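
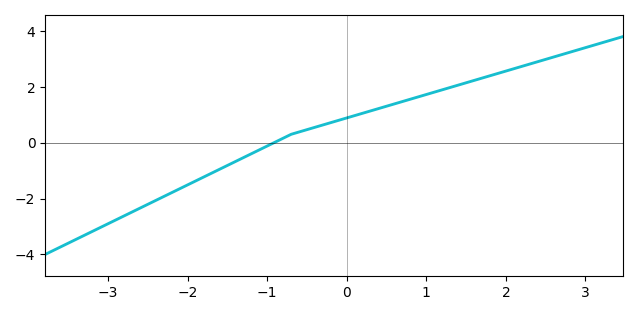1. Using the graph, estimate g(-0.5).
0.468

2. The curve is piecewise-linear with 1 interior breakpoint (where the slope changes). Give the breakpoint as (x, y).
(-0.7, 0.3)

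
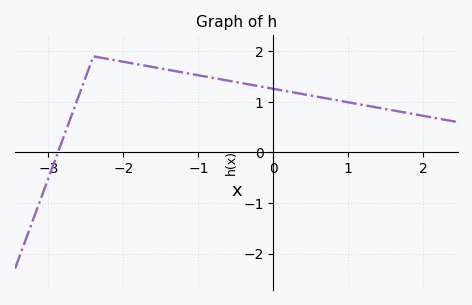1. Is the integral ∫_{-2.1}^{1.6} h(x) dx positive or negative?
positive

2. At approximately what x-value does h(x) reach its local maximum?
-2.4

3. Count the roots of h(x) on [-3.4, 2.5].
1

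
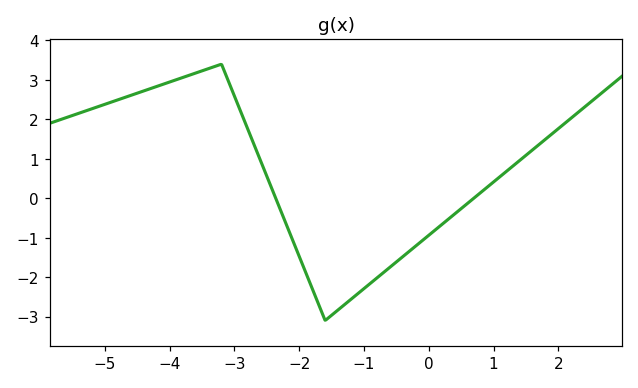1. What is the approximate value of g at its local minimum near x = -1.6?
-3.1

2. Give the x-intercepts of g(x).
-2.4, 0.6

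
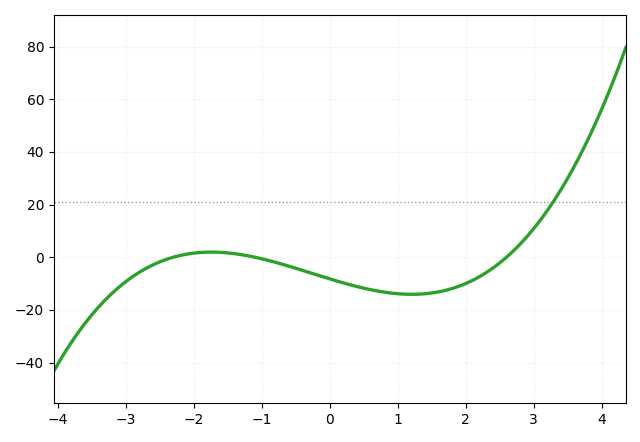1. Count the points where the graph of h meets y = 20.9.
1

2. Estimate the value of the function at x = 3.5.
30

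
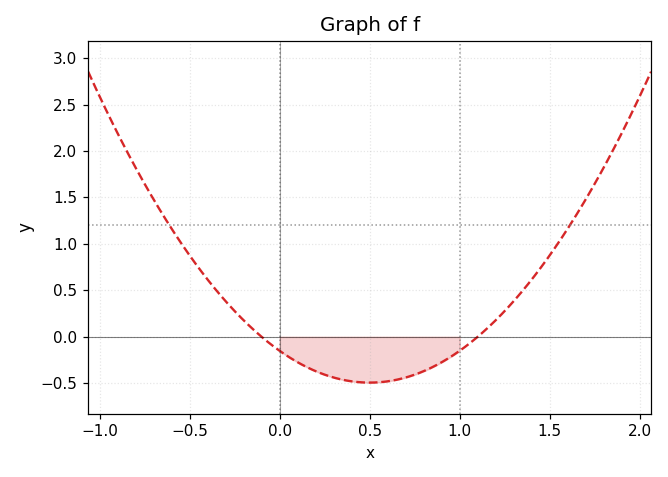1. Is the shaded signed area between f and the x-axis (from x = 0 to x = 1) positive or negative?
negative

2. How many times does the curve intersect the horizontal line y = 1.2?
2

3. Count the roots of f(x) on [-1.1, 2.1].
2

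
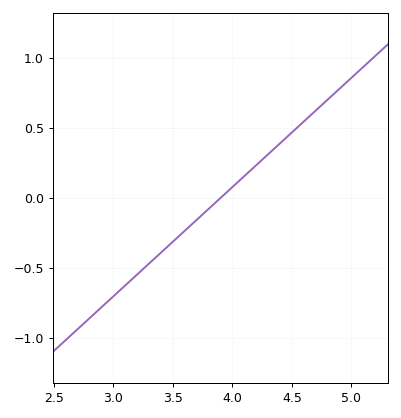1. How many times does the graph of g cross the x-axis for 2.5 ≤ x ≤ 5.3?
1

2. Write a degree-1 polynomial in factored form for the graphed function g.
y = 0.78(x - 3.9)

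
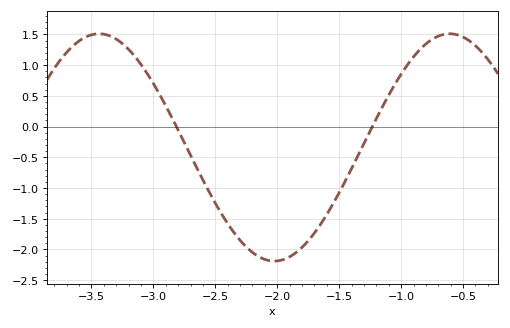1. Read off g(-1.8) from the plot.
-1.97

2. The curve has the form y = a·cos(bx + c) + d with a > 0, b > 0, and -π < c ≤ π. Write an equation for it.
y = 1.85cos(2.22x + 1.35) - 0.34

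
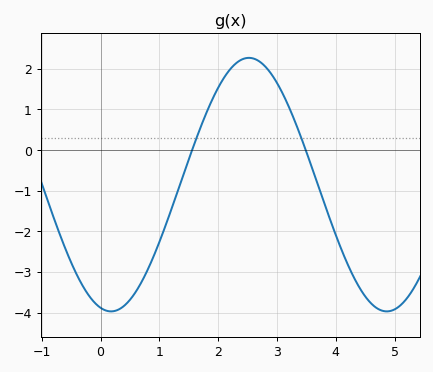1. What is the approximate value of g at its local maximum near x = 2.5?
2.27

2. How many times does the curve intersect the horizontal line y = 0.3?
2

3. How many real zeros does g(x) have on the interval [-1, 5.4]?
2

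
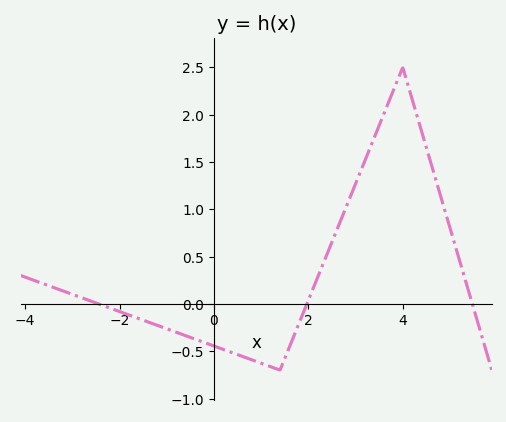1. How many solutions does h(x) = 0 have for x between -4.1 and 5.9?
3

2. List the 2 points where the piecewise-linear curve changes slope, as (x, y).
(1.4, -0.7); (4, 2.5)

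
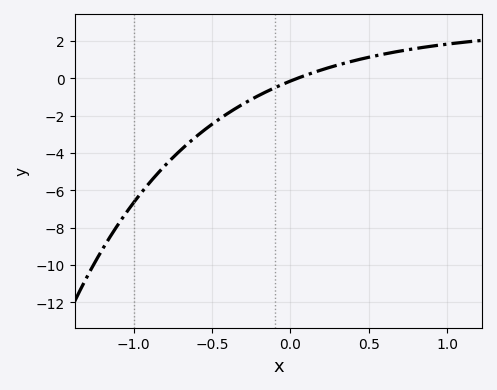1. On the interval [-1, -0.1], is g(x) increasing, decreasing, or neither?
increasing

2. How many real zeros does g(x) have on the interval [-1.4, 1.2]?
1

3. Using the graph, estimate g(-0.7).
-3.8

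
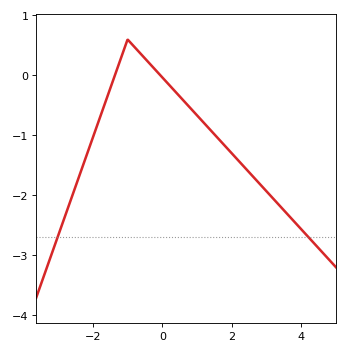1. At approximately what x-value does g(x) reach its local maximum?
-0.999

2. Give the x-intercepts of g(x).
-1.37, -0.053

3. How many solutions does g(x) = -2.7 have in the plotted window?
2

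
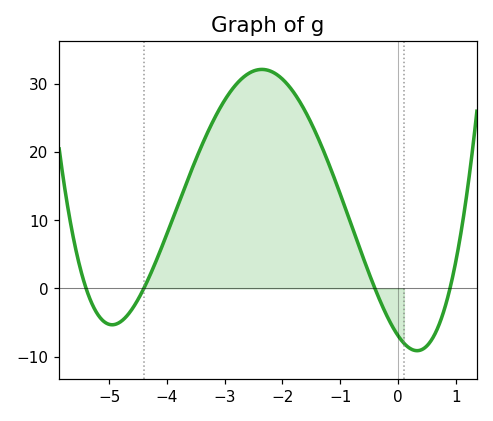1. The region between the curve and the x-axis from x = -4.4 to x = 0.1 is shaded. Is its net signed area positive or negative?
positive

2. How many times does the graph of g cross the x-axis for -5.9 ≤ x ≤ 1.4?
4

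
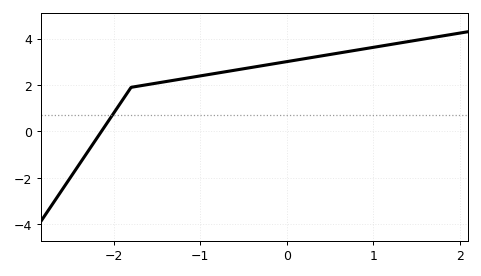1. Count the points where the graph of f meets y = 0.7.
1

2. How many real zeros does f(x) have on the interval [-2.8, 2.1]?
1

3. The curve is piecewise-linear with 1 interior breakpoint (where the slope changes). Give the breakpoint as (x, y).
(-1.8, 1.9)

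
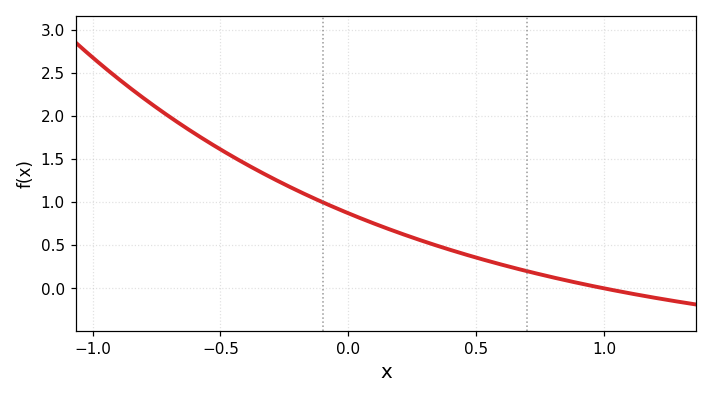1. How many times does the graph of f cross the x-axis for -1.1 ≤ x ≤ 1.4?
1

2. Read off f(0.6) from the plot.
0.274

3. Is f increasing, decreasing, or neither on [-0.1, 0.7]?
decreasing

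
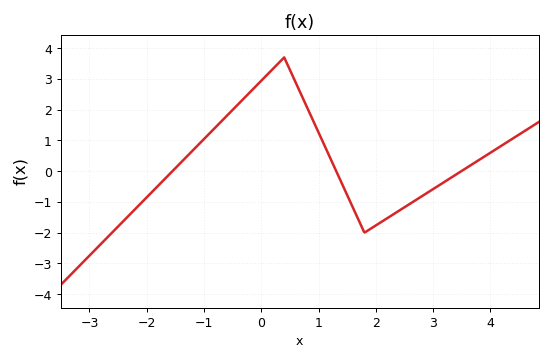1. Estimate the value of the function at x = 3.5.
0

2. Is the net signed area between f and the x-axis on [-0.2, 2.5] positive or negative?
positive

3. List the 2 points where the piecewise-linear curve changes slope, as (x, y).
(0.4, 3.7); (1.8, -2)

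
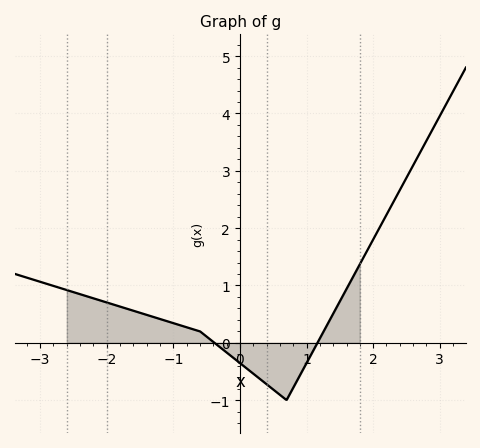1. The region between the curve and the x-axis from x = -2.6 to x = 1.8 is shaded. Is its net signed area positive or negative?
positive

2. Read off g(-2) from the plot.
0.704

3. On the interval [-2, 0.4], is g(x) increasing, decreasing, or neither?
decreasing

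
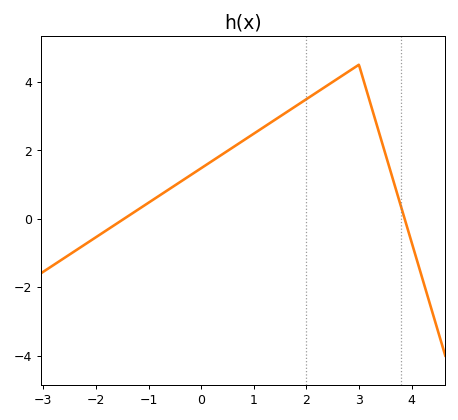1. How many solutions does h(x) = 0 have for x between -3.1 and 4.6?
2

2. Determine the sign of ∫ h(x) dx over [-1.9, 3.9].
positive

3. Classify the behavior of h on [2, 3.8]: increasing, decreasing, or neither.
neither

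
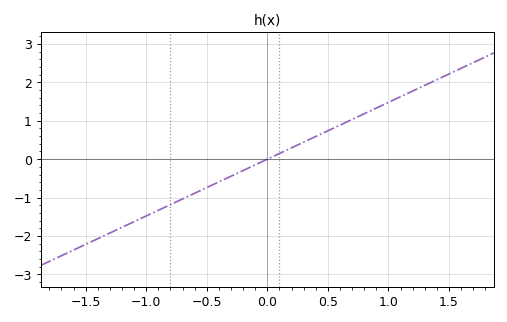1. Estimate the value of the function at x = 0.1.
0.1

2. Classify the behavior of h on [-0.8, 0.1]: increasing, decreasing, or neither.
increasing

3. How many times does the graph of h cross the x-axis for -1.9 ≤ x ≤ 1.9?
1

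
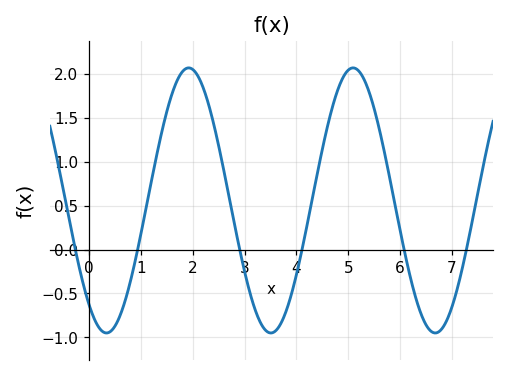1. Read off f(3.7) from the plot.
-0.842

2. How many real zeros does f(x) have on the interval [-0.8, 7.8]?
6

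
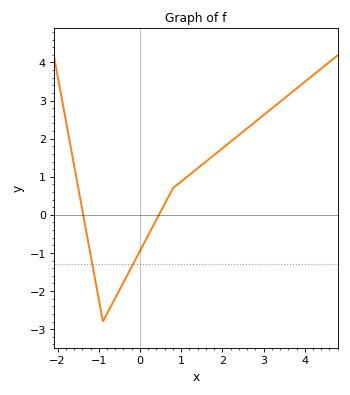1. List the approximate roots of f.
-1.38, 0.46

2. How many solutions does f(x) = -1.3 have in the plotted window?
2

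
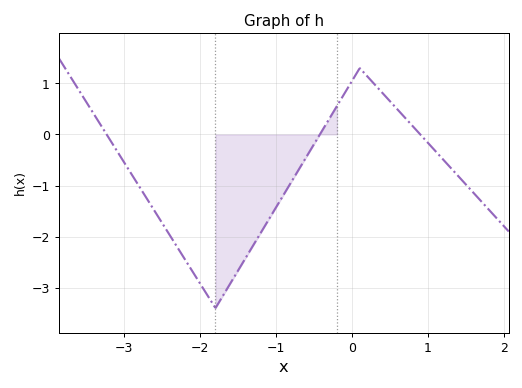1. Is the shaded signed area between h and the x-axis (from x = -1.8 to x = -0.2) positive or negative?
negative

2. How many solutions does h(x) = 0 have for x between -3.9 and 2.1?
3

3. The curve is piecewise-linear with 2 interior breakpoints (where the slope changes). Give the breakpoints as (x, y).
(-1.8, -3.4); (0.1, 1.3)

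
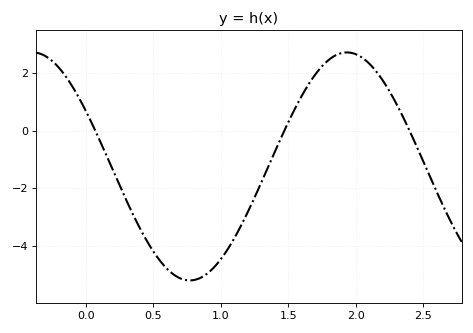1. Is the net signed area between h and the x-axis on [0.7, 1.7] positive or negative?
negative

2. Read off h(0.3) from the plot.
-2.4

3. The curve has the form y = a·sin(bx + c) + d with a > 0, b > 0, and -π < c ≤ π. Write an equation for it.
y = 3.95sin(2.7x + 2.6) - 1.24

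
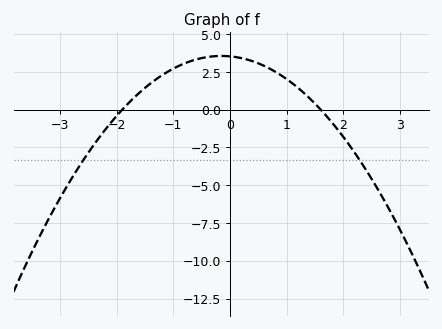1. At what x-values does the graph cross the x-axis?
-1.9, 1.6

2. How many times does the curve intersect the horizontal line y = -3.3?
2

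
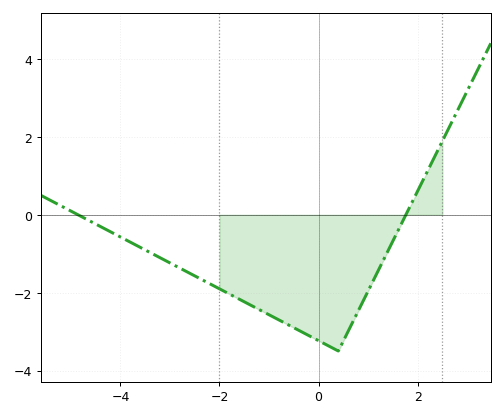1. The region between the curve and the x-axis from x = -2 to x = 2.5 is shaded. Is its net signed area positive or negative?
negative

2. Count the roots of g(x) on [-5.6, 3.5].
2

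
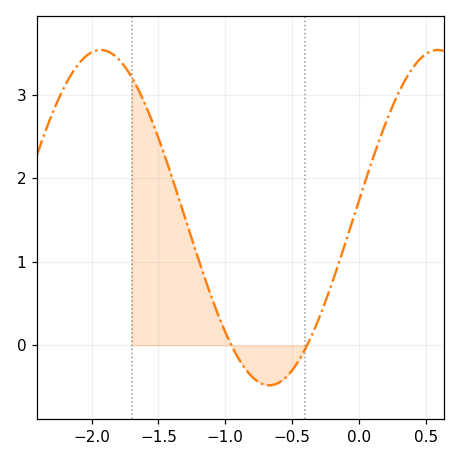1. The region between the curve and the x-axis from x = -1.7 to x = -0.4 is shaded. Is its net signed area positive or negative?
positive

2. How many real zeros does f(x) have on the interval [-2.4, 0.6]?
2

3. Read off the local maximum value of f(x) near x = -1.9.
3.54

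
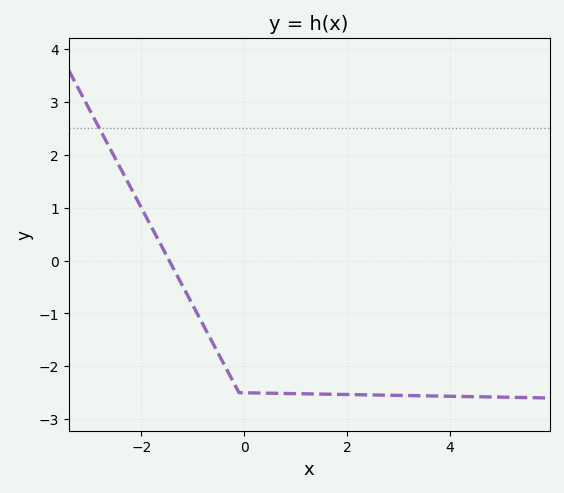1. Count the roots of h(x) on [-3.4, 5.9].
1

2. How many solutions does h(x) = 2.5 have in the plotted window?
1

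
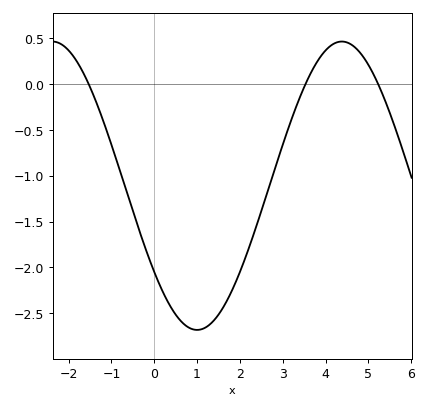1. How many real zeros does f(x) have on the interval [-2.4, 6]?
3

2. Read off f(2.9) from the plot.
-0.804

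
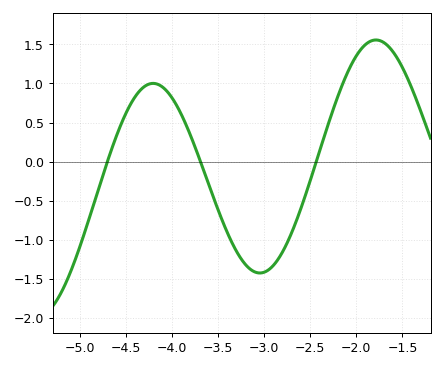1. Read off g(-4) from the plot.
0.8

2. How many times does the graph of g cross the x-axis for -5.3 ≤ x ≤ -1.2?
3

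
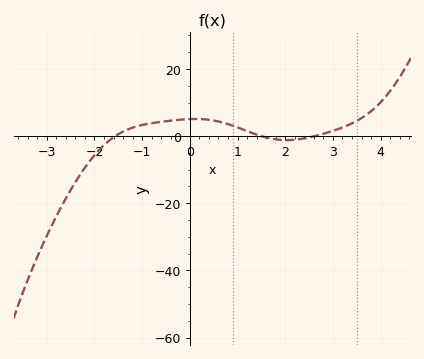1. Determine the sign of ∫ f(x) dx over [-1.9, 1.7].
positive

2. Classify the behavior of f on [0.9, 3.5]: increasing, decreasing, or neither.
neither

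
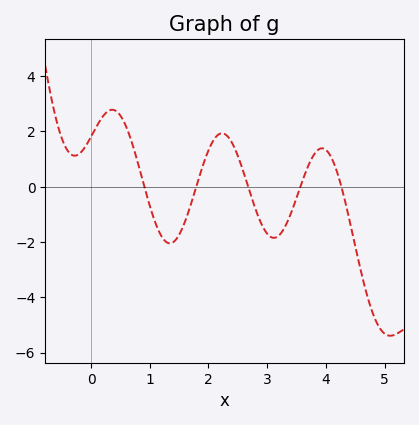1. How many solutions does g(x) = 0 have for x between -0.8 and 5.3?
5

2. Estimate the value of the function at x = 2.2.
1.92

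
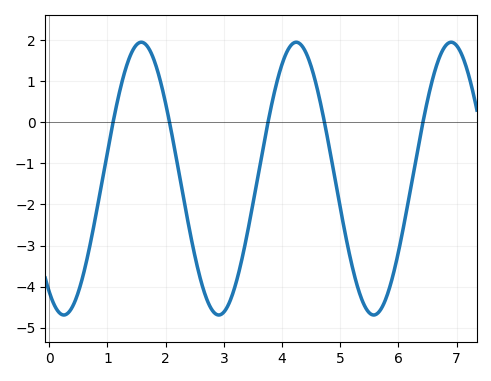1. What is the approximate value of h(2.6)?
-3.8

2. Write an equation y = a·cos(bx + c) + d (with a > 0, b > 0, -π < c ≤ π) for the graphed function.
y = 3.32cos(2.4x + 2.5) - 1.37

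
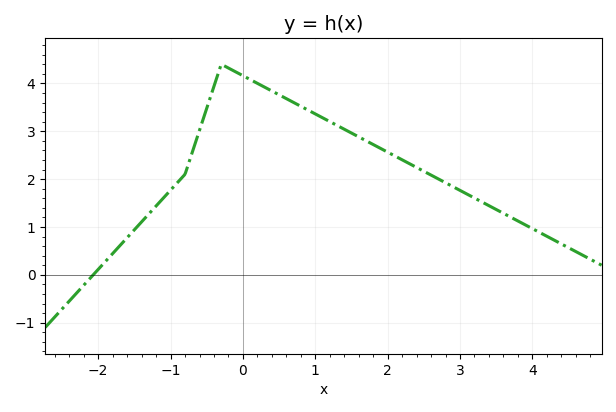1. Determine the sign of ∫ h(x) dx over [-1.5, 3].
positive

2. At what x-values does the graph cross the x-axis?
-2.07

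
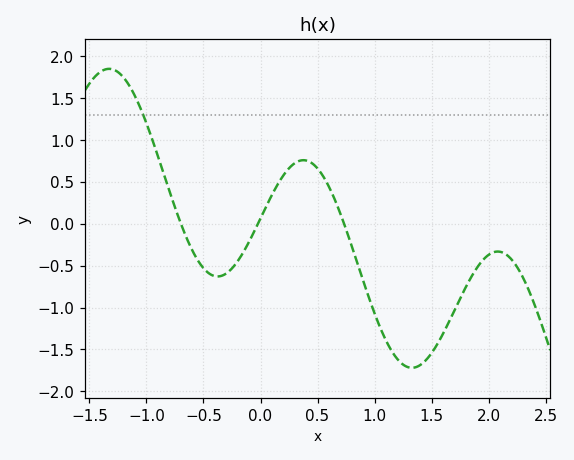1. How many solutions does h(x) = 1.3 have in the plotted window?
1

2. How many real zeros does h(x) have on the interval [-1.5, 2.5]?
3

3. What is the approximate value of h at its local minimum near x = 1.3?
-1.7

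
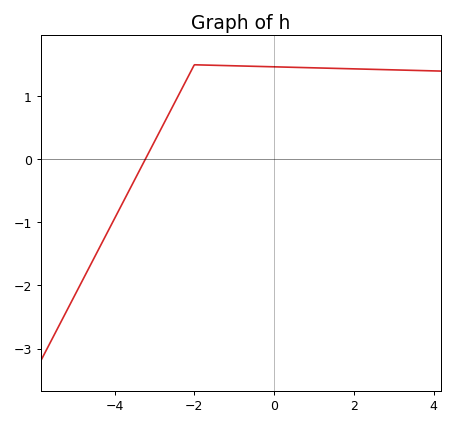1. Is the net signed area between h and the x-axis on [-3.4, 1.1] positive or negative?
positive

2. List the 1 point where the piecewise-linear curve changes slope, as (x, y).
(-2, 1.5)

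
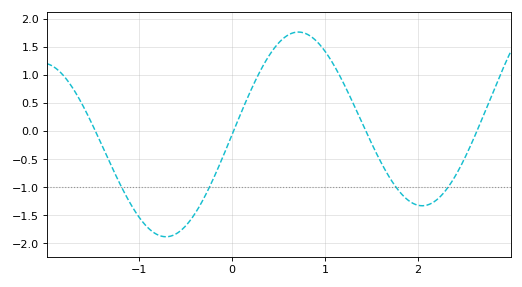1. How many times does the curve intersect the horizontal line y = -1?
4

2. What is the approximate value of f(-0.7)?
-1.9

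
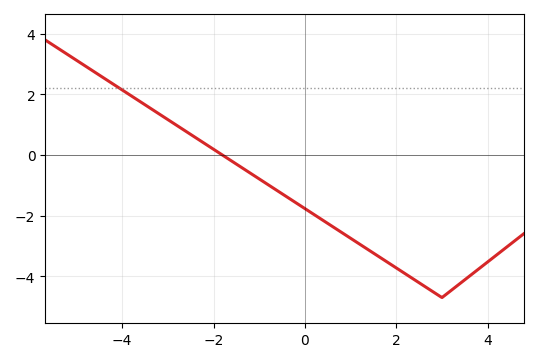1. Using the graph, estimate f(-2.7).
0.8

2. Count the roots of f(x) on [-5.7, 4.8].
1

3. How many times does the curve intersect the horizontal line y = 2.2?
1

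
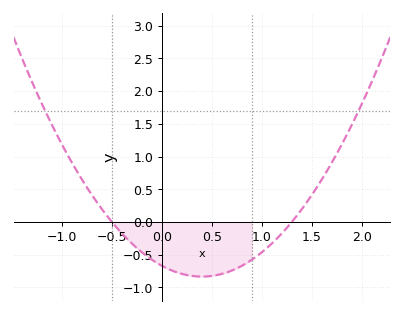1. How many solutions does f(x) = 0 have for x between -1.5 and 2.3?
2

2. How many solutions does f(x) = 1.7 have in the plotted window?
2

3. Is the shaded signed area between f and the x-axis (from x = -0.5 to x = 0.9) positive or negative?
negative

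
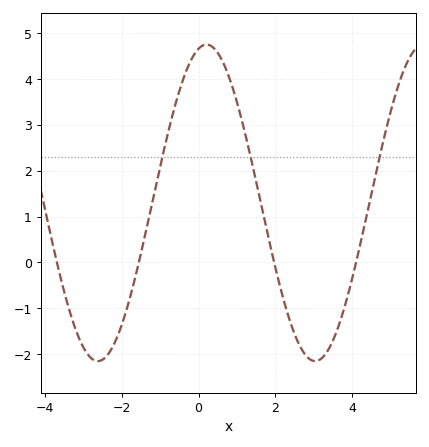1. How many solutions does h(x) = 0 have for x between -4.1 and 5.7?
4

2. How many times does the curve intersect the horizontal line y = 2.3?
3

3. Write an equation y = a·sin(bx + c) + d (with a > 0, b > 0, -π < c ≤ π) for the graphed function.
y = 3.45sin(1.1x + 1.3) + 1.3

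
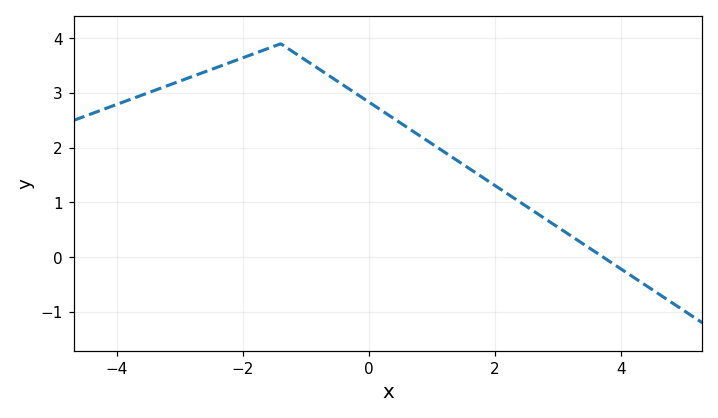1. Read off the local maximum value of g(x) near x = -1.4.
3.9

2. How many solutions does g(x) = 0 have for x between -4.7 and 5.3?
1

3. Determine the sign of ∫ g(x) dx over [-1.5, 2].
positive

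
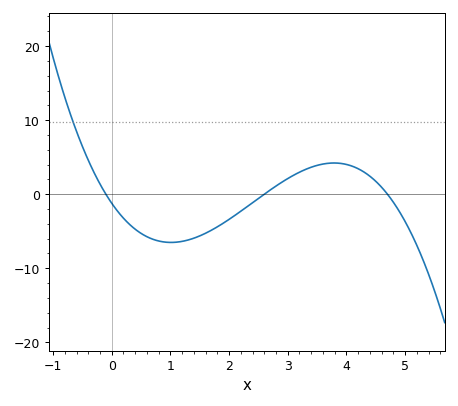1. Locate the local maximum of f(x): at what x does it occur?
3.79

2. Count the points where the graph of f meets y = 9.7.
1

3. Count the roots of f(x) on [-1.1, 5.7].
3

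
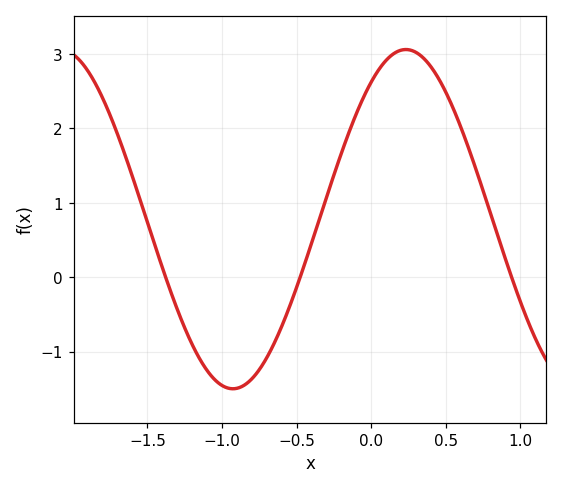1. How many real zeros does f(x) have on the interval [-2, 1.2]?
3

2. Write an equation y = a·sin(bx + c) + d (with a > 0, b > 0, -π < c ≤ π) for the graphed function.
y = 2.28sin(2.7x + 0.94) + 0.78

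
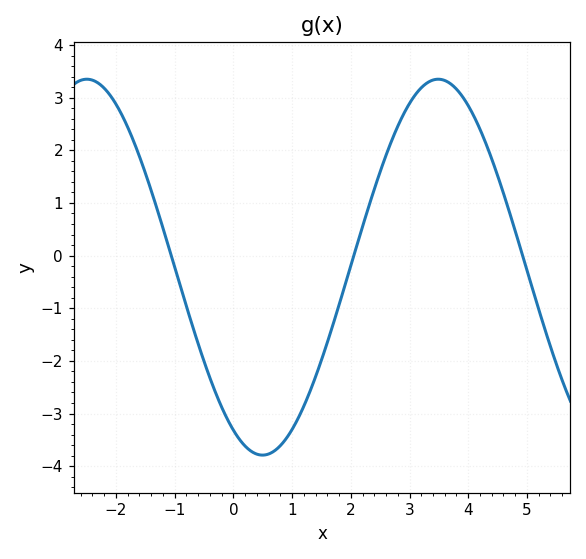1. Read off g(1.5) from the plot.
-2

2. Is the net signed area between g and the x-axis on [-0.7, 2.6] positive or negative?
negative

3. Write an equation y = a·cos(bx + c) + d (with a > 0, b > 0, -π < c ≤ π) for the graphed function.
y = 3.57cos(1.1x + 2.6) - 0.22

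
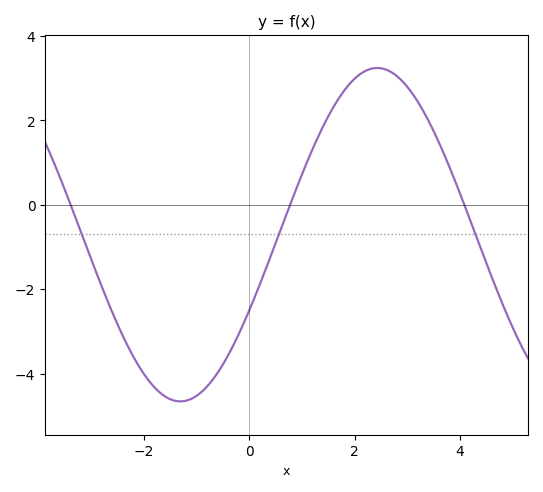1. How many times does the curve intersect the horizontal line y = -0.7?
3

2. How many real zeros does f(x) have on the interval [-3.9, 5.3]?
3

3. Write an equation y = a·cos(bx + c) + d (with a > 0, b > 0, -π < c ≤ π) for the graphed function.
y = 3.95cos(0.84x - 2) - 0.71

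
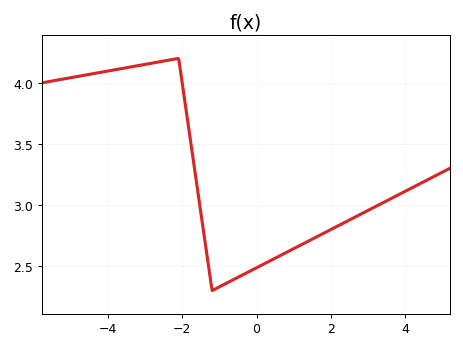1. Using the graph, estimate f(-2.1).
4.2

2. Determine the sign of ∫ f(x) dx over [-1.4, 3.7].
positive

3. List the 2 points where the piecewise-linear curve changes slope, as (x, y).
(-2.1, 4.2); (-1.2, 2.3)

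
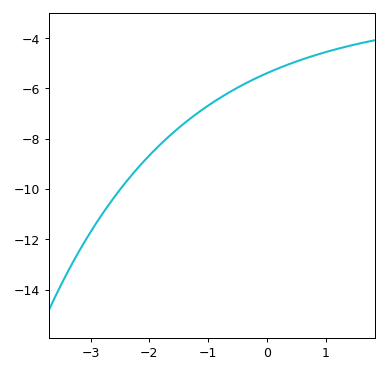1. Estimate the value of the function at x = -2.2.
-9.17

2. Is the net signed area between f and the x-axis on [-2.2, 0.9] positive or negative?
negative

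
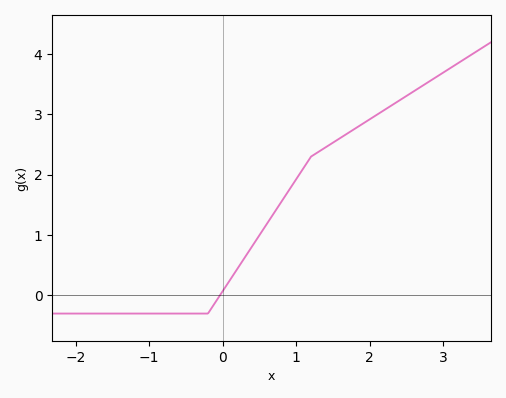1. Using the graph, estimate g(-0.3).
-0.3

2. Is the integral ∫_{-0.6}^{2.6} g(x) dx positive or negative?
positive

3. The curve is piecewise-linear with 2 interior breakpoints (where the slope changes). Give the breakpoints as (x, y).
(-0.2, -0.3); (1.2, 2.3)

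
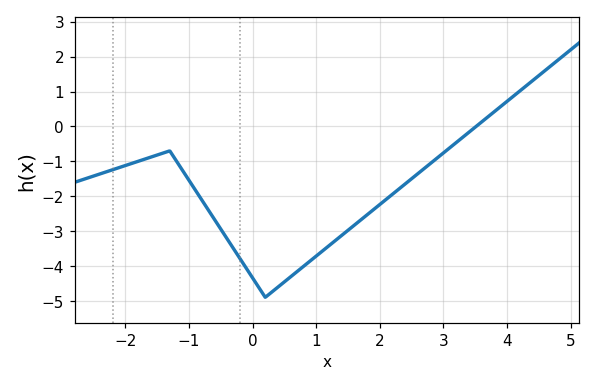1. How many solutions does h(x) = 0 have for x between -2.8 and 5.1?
1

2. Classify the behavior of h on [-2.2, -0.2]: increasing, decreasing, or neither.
neither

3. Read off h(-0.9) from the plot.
-1.82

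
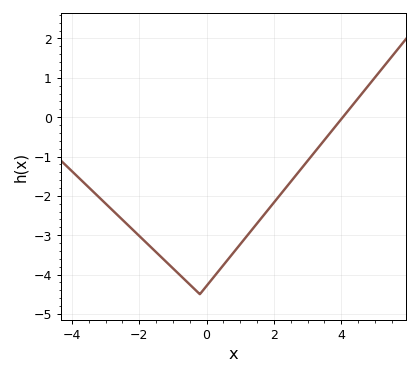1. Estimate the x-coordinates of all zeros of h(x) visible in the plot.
4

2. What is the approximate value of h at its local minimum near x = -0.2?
-4.5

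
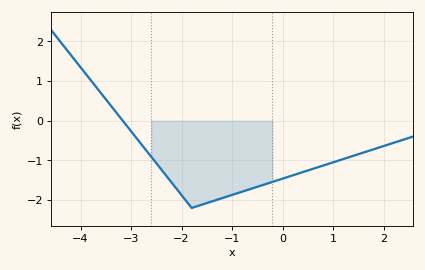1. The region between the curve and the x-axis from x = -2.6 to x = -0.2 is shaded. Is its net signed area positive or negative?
negative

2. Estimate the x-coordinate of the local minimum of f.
-1.8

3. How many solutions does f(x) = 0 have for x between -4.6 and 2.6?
1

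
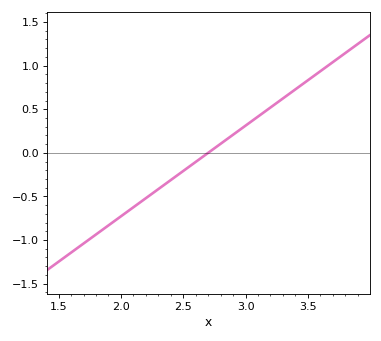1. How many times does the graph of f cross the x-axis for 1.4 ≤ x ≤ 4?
1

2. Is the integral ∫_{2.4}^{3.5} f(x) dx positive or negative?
positive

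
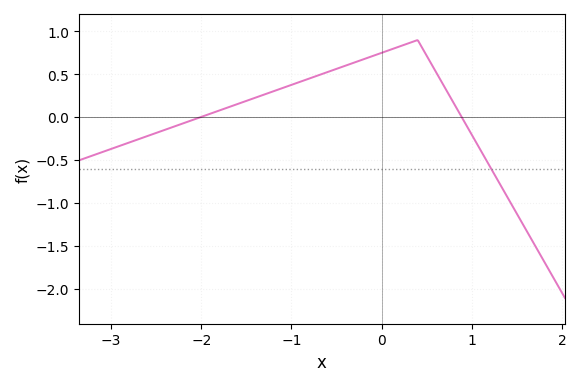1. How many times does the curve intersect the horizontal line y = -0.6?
1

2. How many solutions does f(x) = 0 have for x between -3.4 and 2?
2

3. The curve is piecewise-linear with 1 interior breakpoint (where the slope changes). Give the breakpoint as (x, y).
(0.4, 0.9)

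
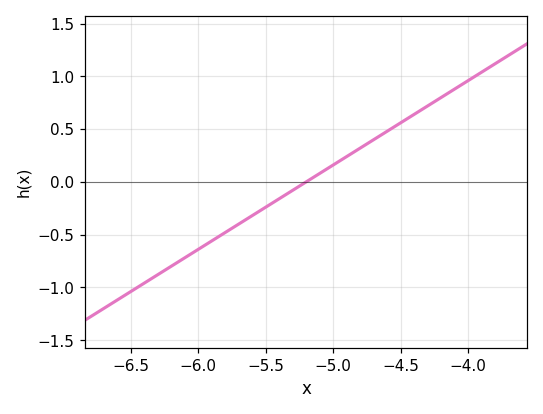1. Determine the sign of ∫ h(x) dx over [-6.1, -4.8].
negative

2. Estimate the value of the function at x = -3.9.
1.04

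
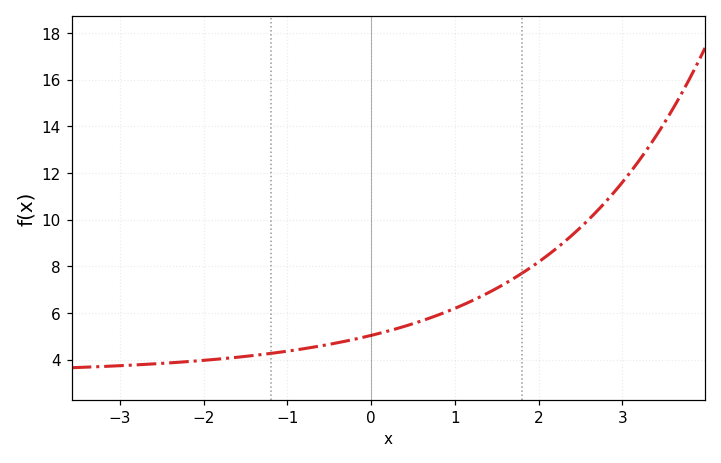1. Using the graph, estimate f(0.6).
5.66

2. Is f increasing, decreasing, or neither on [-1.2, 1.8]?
increasing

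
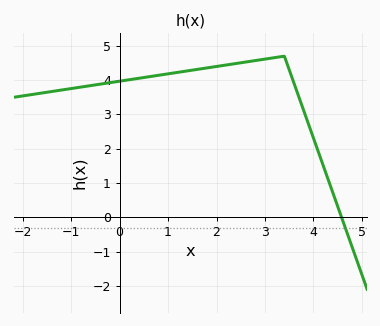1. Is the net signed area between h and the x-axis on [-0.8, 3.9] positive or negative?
positive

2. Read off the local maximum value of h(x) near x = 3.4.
4.7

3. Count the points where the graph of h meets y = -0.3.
1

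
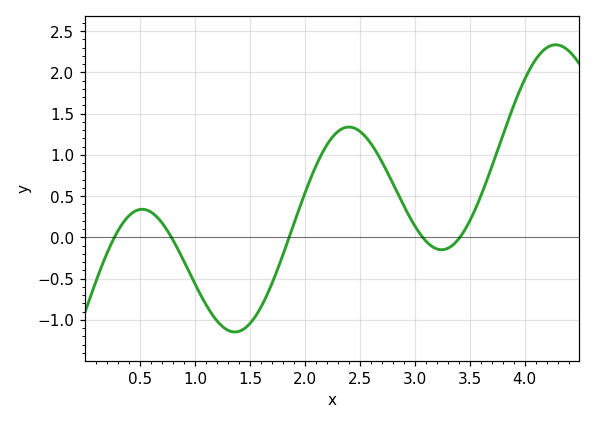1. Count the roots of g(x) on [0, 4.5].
5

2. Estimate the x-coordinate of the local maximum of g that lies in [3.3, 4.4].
4.3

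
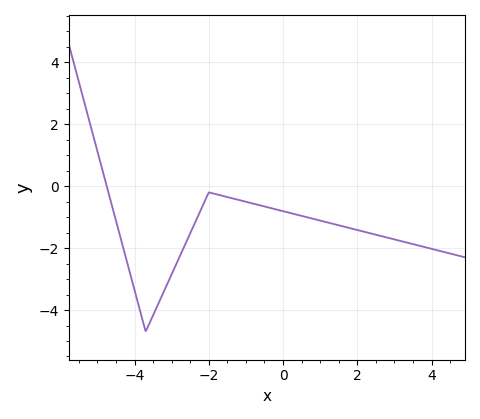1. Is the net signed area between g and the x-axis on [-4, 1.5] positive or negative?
negative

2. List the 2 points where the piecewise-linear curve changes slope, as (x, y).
(-3.7, -4.7); (-2, -0.2)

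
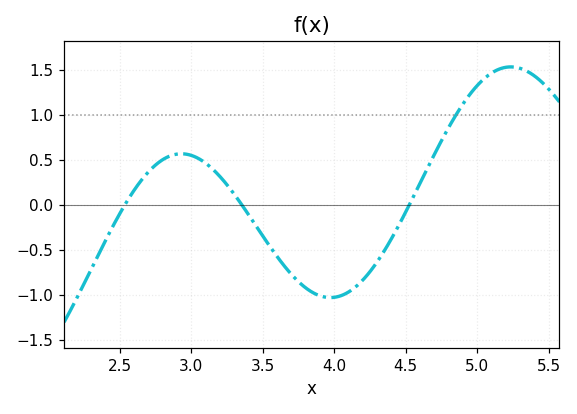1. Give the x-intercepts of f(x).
2.55, 3.35, 4.5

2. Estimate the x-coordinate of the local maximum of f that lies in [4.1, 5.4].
5.25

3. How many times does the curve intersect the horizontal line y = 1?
1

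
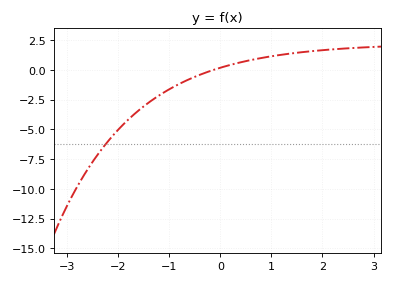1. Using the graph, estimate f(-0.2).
0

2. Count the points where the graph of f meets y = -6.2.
1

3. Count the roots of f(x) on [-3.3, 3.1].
1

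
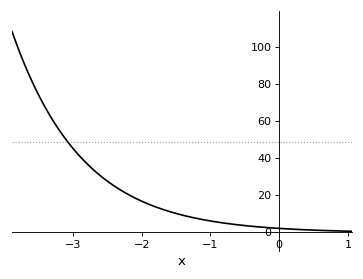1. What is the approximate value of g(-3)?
45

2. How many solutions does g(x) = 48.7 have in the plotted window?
1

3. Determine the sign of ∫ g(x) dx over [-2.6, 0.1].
positive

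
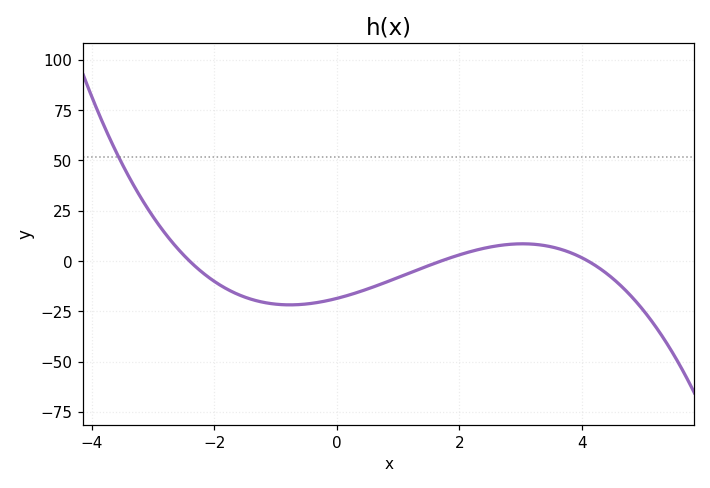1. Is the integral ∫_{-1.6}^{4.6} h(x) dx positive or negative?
negative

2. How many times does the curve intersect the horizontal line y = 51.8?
1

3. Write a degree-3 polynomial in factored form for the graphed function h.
y = -1.11(x + 2.4)(x - 1.7)(x - 4.1)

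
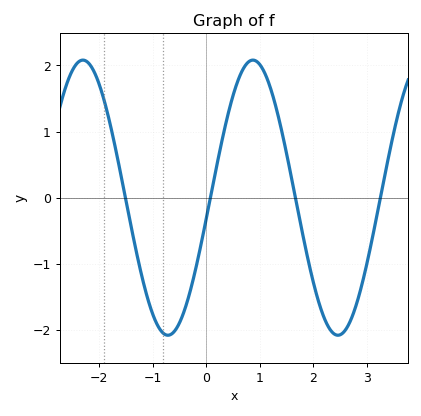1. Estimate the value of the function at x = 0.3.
0.9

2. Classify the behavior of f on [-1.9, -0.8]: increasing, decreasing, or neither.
decreasing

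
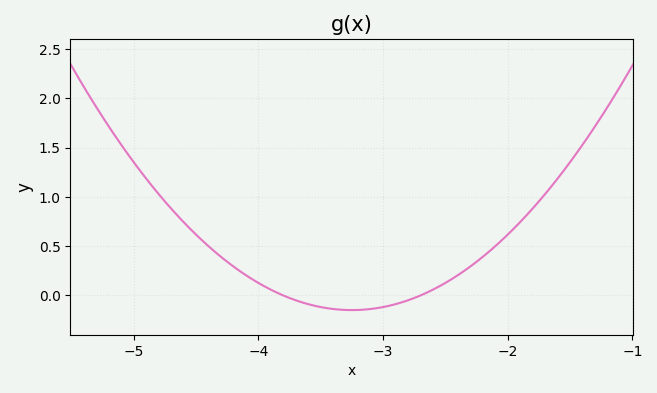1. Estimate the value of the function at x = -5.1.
1.53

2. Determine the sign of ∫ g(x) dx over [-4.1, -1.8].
positive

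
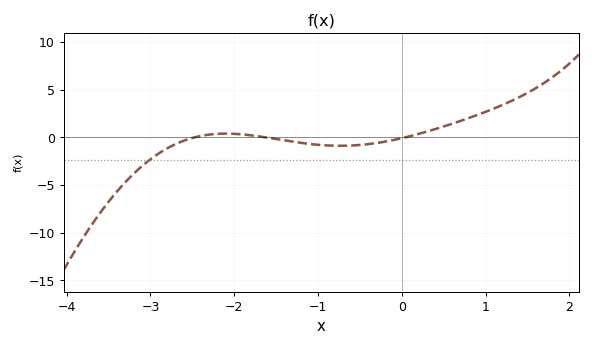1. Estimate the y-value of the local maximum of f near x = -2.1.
0.404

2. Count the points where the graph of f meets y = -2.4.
1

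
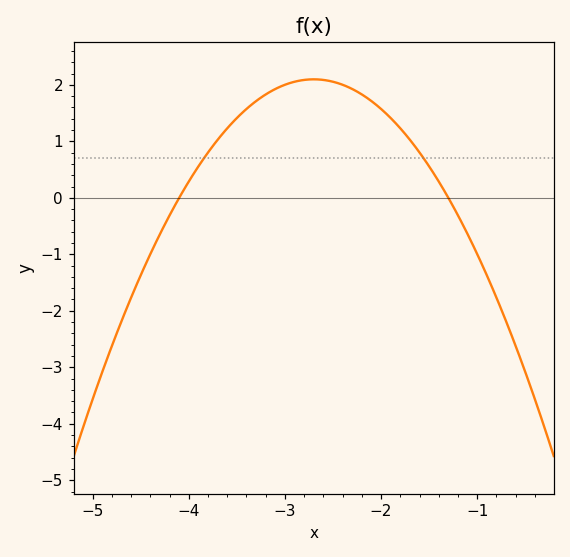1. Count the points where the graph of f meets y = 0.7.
2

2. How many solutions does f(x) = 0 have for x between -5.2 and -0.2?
2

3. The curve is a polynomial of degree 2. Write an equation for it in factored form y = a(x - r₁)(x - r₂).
y = -1.07(x + 4.1)(x + 1.3)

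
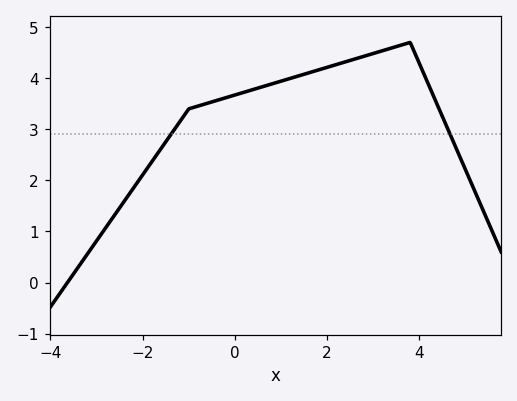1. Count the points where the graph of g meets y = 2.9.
2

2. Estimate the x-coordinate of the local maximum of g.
3.8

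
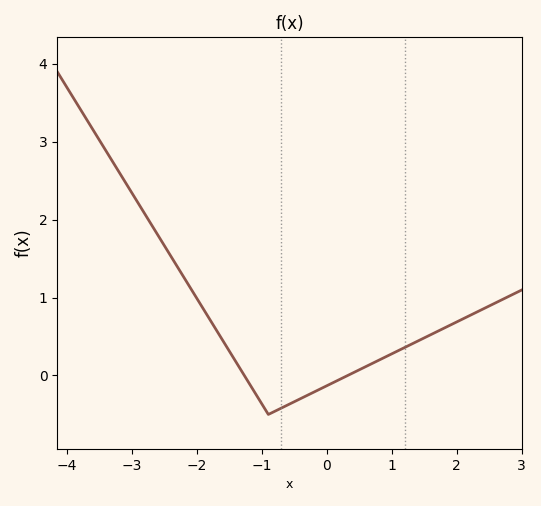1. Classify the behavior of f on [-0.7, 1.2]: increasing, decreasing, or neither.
increasing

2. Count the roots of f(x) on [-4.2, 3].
2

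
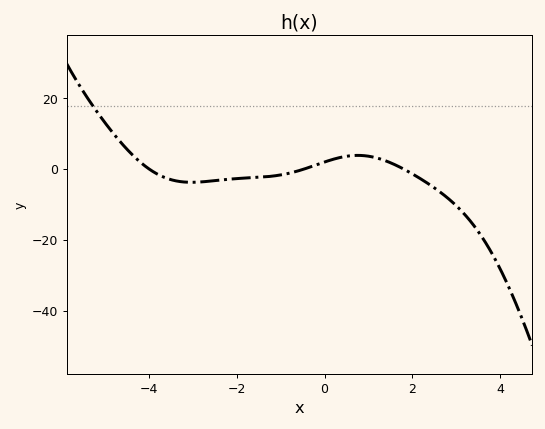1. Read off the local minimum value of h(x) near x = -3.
-3.8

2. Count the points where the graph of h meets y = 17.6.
1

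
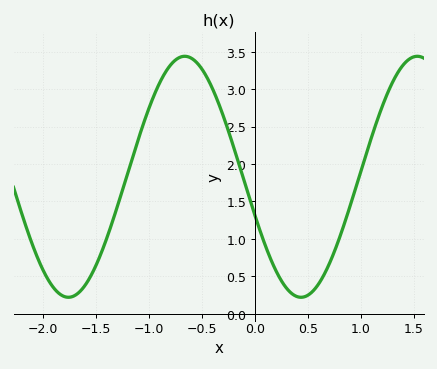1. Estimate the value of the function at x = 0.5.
0.25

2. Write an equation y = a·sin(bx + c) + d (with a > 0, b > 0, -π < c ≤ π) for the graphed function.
y = 1.61sin(2.9x - 2.8) + 1.83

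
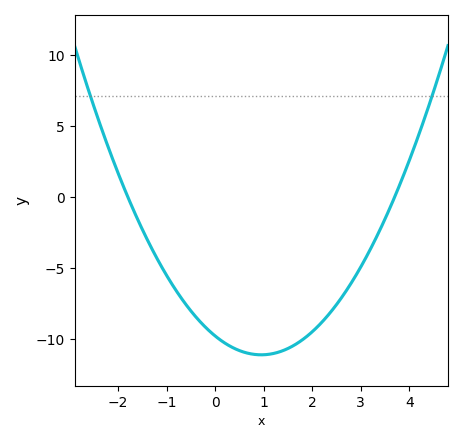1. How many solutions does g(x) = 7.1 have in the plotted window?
2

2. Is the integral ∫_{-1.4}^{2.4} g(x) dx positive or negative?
negative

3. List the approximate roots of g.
-1.8, 3.6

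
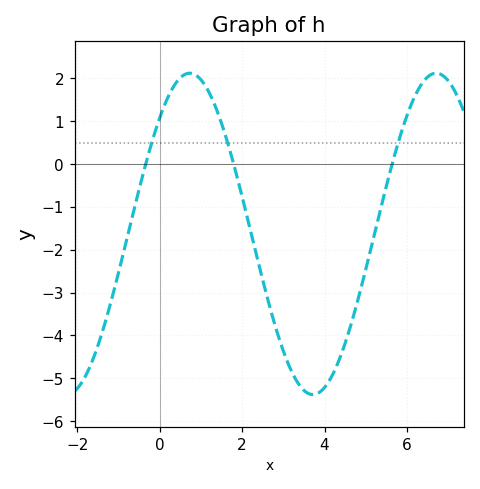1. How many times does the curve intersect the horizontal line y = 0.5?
3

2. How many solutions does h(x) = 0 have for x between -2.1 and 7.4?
3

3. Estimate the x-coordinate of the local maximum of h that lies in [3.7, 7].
6.71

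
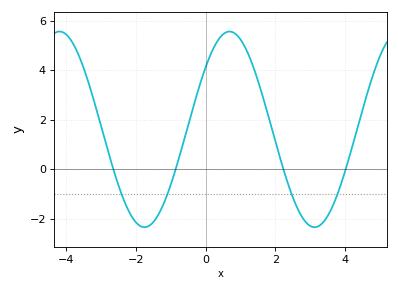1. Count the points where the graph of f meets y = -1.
4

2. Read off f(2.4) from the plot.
-0.8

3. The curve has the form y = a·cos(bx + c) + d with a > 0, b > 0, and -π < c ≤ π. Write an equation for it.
y = 3.95cos(1.3x - 0.88) + 1.61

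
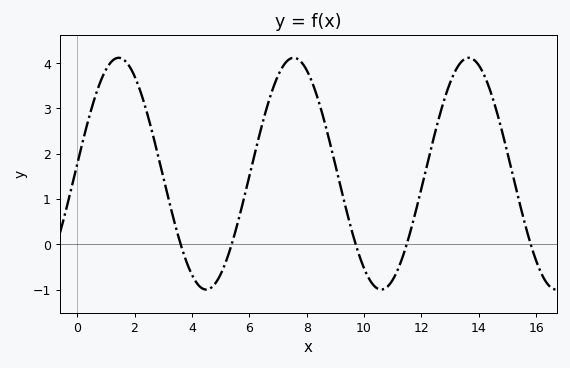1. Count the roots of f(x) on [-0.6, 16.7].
5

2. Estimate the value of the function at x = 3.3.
0.7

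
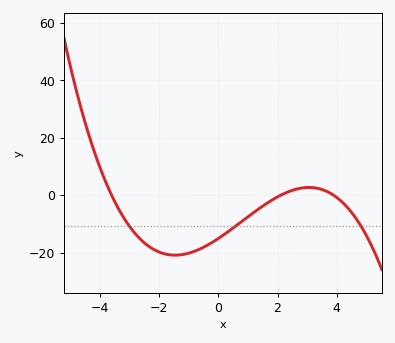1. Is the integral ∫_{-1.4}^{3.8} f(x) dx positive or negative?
negative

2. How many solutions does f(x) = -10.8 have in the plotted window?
3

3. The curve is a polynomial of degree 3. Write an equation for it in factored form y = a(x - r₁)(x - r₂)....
y = -0.51(x + 3.6)(x - 2.1)(x - 3.9)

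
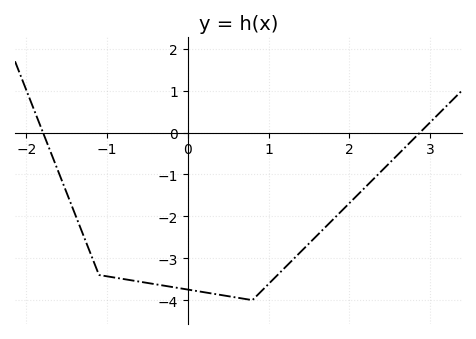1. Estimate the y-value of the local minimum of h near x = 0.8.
-4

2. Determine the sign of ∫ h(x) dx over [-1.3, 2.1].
negative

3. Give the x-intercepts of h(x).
-1.79, 2.88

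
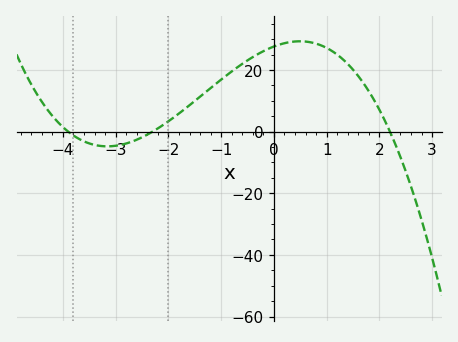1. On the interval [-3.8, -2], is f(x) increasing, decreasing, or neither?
neither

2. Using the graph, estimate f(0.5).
30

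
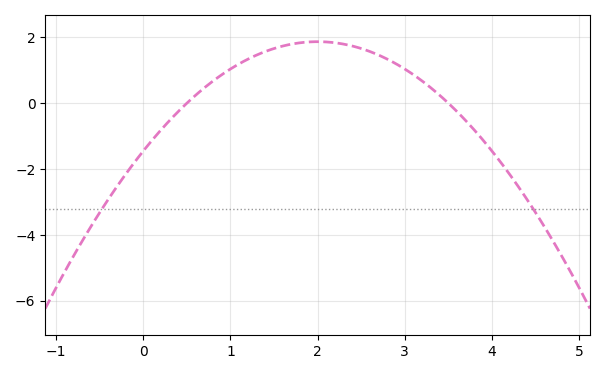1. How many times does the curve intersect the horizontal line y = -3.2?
2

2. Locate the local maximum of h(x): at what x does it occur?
2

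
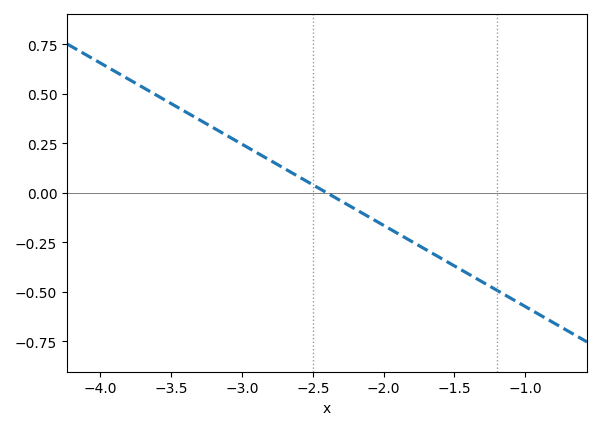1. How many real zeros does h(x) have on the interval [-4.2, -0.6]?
1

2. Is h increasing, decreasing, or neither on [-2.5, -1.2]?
decreasing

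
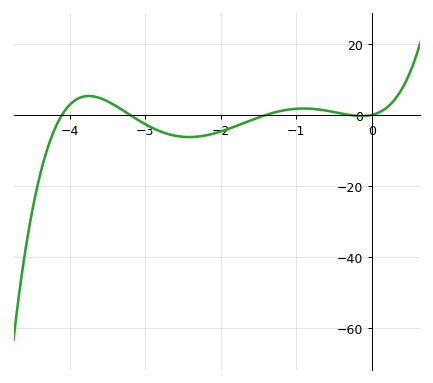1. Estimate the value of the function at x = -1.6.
-2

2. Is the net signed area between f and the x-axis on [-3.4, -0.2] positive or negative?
negative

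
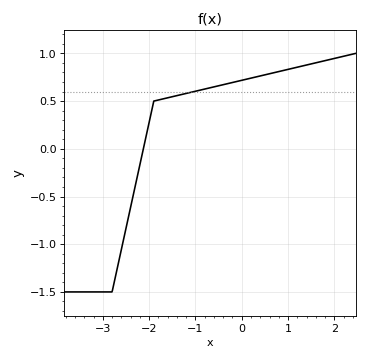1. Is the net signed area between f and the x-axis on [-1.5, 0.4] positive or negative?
positive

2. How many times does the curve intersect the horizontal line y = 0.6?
1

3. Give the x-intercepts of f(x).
-2.12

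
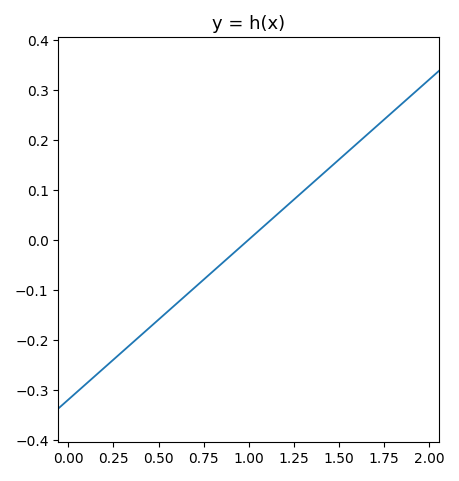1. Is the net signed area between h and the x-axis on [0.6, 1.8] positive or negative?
positive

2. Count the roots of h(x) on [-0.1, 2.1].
1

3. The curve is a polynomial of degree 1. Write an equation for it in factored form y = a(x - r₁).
y = 0.32(x - 1)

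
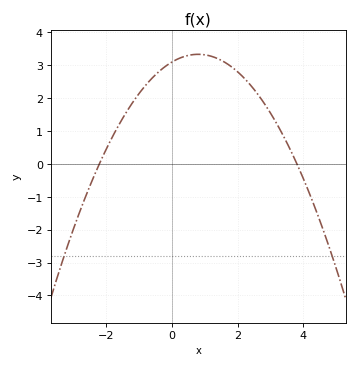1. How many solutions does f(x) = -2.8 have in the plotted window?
2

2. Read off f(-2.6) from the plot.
-0.9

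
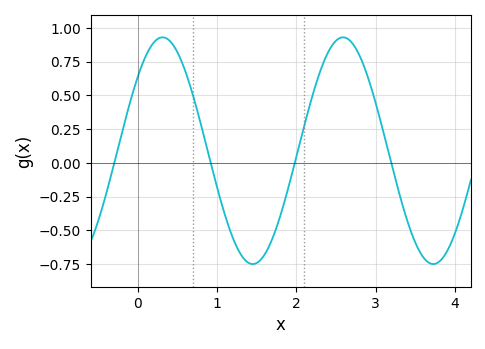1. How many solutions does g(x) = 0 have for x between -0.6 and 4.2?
4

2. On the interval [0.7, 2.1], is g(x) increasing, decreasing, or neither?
neither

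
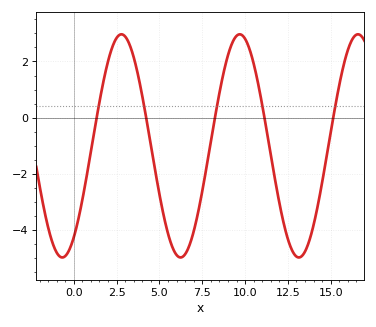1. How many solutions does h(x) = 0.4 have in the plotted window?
5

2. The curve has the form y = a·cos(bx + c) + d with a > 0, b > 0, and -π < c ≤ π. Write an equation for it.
y = 3.98cos(0.91x - 2.5) - 1.01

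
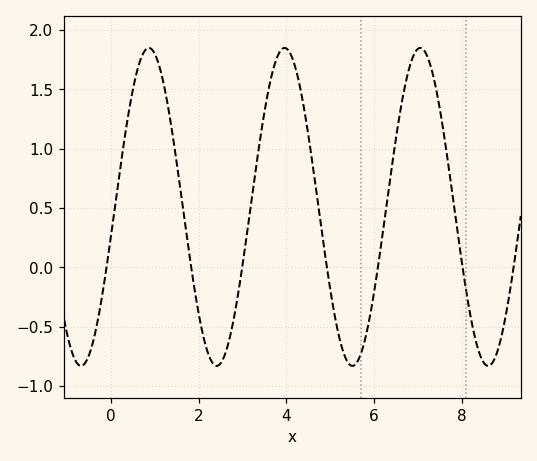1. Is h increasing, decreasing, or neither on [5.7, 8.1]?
neither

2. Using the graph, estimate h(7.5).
1.34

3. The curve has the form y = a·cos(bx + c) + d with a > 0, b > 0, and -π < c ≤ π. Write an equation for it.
y = 1.34cos(2.03x - 1.75) + 0.51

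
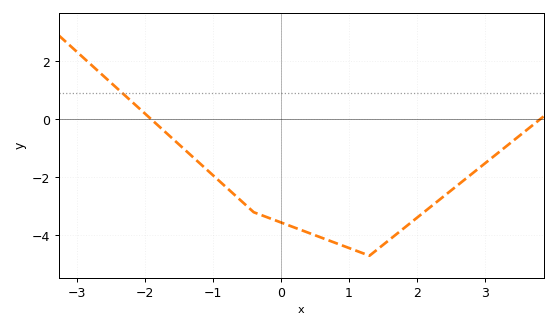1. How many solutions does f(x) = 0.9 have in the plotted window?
1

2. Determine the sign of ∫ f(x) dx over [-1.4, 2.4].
negative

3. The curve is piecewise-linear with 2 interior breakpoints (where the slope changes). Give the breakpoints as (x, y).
(-0.4, -3.2); (1.3, -4.7)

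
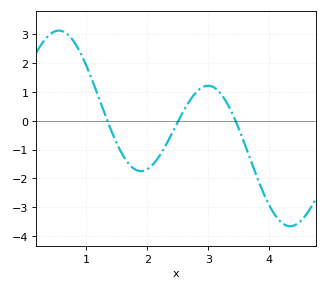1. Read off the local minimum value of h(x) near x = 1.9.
-1.75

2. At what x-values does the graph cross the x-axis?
1.34, 2.51, 3.44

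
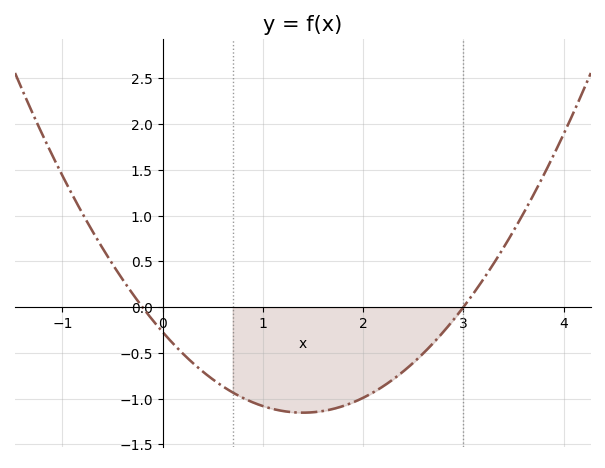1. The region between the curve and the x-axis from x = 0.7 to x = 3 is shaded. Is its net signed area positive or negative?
negative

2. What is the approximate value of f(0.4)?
-0.7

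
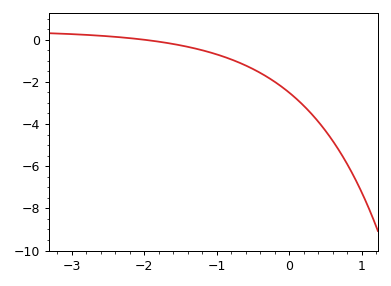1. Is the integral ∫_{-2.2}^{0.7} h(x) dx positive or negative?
negative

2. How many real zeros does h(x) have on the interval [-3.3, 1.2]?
1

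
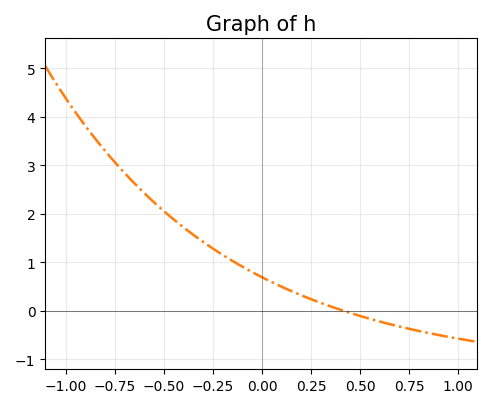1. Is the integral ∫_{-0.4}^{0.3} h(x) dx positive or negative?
positive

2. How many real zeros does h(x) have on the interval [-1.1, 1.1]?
1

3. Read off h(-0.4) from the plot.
1.7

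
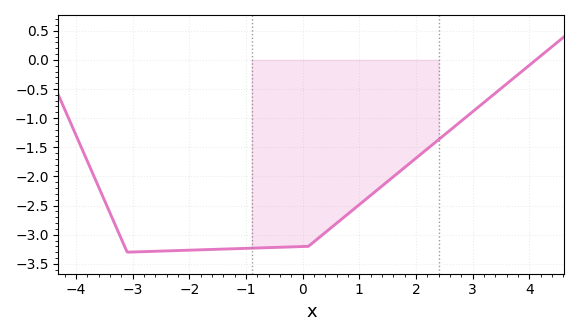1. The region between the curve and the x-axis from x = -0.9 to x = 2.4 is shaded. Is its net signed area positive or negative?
negative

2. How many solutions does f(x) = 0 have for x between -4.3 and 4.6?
1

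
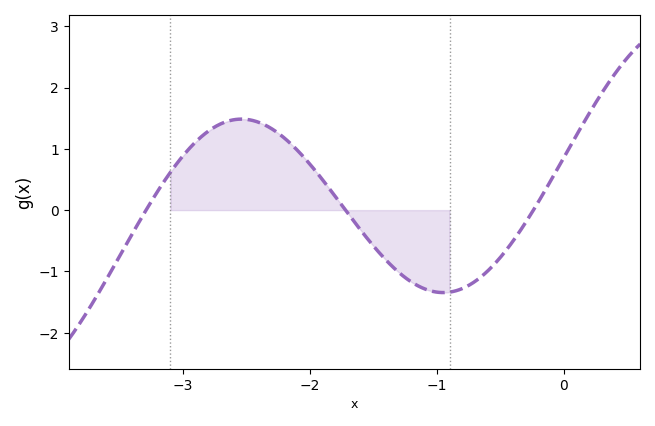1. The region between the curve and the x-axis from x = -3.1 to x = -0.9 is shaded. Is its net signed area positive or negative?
positive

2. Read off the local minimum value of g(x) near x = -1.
-1.35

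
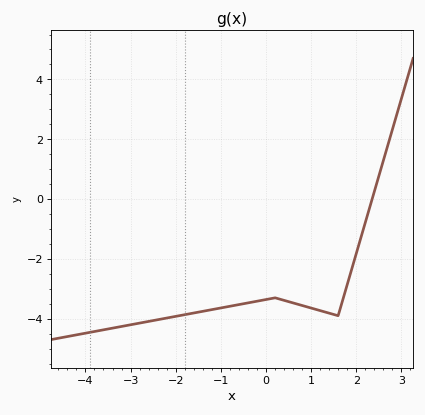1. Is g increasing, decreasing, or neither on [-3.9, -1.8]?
increasing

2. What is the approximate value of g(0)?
-3.36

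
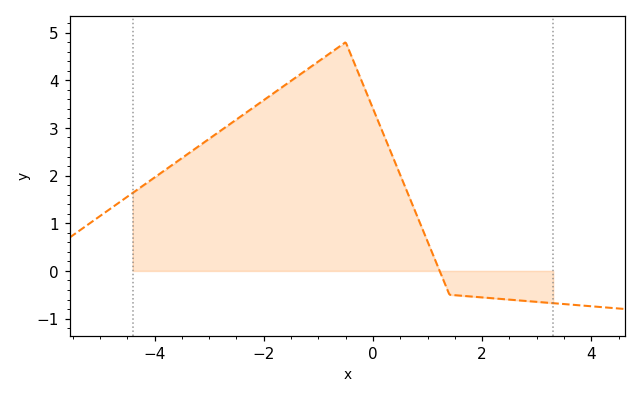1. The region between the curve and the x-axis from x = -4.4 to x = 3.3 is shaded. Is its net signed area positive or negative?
positive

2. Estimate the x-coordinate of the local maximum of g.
-0.503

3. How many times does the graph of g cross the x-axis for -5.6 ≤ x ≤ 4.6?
1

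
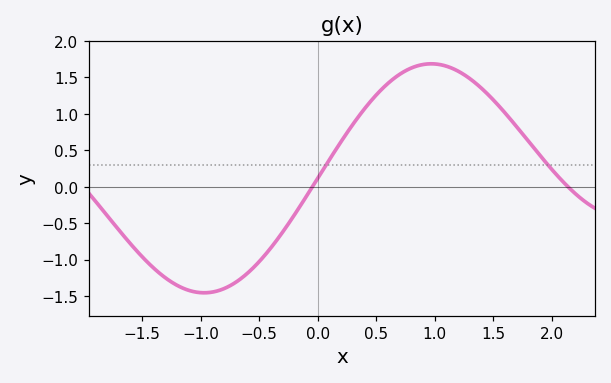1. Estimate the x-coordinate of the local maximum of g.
1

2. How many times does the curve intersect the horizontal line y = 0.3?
2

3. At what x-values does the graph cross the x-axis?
0, 2.1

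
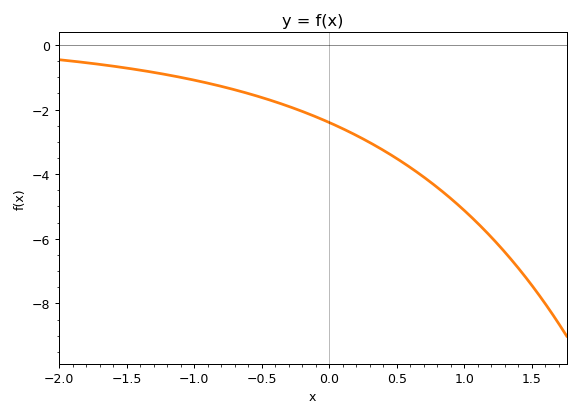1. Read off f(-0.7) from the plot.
-1.4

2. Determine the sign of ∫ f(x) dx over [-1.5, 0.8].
negative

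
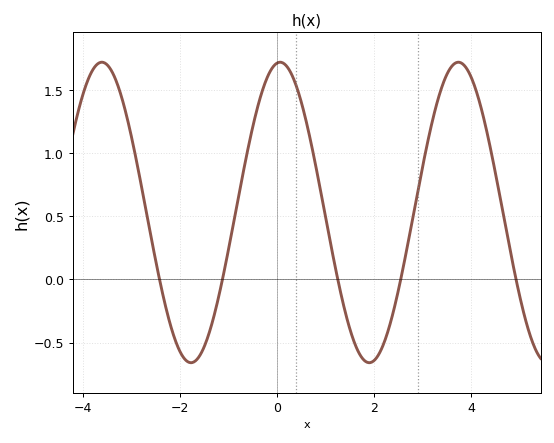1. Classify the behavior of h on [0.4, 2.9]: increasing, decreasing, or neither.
neither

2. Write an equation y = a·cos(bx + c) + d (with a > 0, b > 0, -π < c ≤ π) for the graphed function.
y = 1.19cos(1.71x - 0.11) + 0.53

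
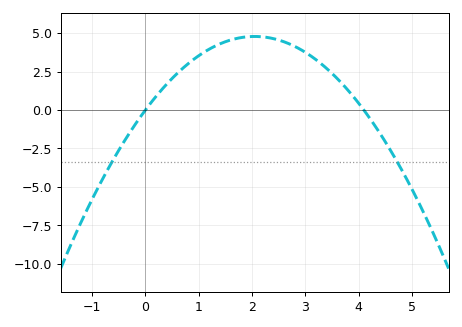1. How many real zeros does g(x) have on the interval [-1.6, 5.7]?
2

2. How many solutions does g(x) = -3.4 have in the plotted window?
2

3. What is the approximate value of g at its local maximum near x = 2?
4.8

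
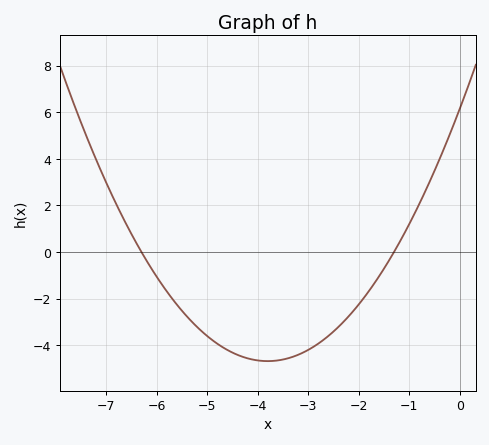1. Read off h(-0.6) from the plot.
3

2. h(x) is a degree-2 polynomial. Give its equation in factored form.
y = 0.75(x + 6.3)(x + 1.3)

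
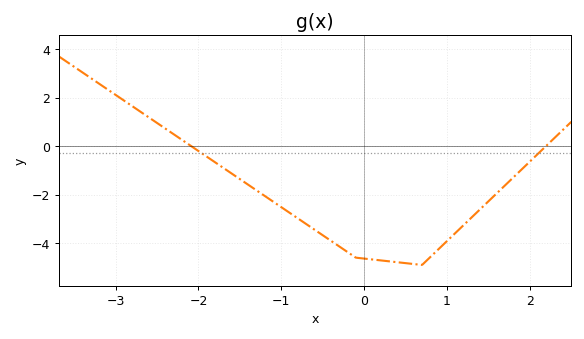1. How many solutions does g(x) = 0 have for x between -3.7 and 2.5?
2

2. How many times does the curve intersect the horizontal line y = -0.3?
2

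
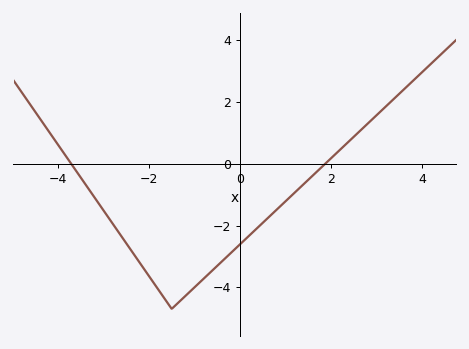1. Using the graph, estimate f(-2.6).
-2.36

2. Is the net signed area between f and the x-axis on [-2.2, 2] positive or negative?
negative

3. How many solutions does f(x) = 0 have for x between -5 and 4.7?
2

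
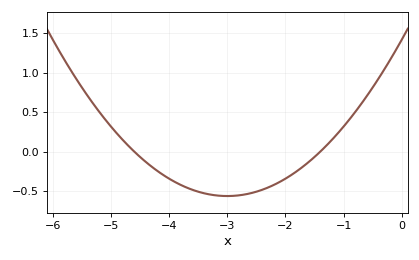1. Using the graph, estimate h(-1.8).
-0.25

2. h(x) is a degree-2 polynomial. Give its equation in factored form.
y = 0.22(x + 4.6)(x + 1.4)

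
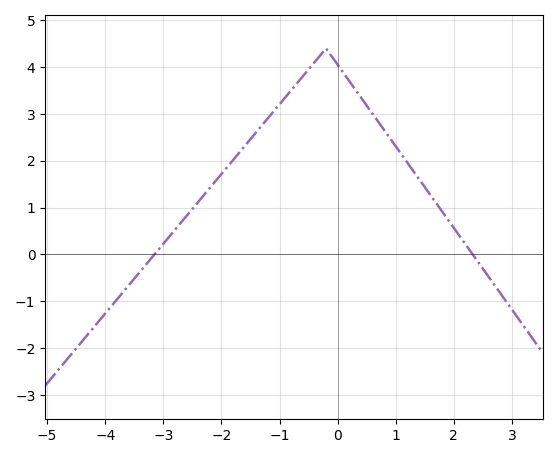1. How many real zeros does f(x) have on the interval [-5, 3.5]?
2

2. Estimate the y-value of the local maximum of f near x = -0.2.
4.4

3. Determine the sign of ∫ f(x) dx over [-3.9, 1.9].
positive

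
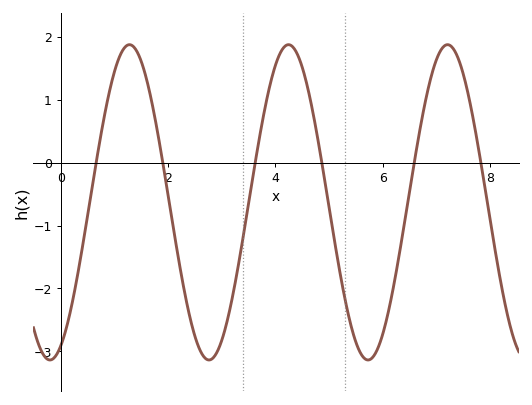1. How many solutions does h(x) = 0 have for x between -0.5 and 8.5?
6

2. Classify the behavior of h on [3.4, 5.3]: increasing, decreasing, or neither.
neither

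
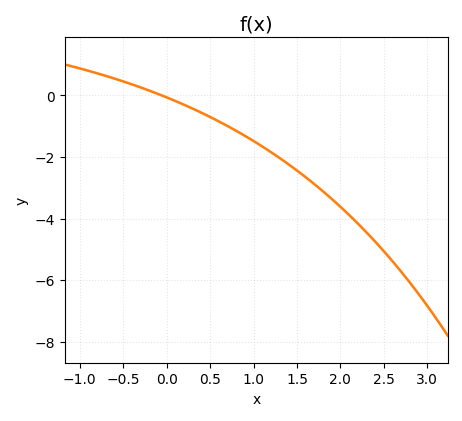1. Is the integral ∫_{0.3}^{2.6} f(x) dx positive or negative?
negative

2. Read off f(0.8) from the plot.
-1.15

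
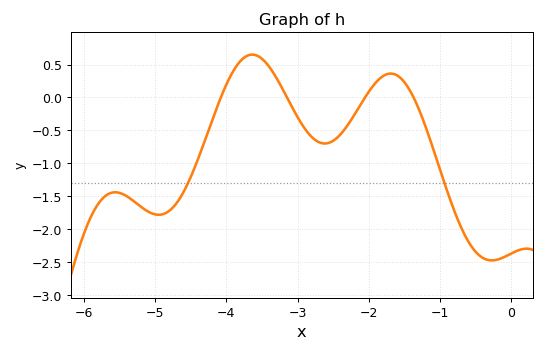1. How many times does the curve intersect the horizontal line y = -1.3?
2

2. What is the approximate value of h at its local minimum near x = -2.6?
-0.7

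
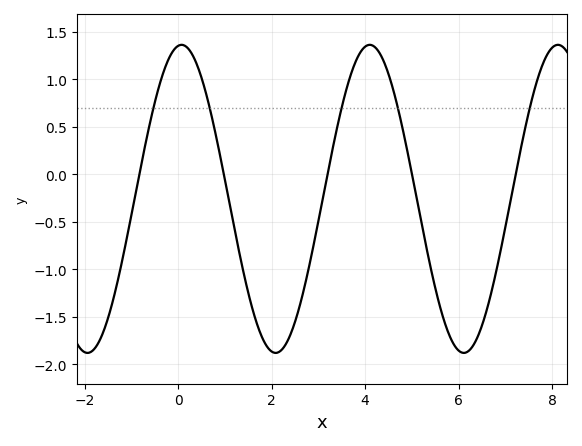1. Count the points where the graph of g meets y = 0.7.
5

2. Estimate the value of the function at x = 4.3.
1.3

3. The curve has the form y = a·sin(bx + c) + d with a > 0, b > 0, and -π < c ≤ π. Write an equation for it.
y = 1.62sin(1.6x + 1.5) - 0.26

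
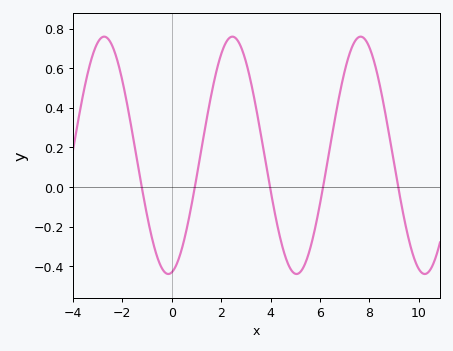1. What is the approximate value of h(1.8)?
0.581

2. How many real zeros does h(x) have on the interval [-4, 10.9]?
5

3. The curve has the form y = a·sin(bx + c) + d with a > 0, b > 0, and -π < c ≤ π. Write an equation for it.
y = 0.6sin(1.21x - 1.4) + 0.16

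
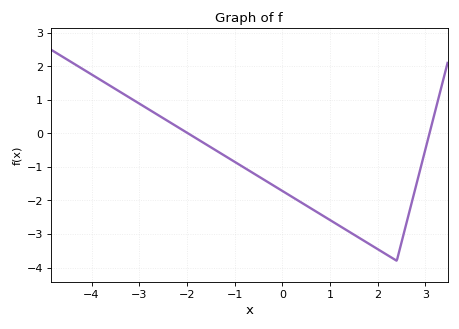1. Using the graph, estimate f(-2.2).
0.194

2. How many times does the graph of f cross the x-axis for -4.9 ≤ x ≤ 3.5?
2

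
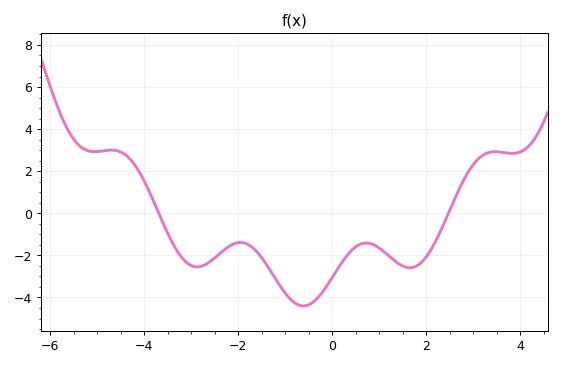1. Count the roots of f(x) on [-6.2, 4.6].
2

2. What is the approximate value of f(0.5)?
-1.59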